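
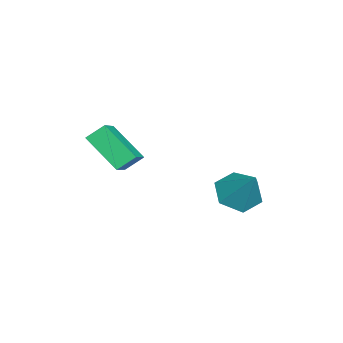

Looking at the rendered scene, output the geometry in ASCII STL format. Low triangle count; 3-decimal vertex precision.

solid 
facet normal -0.495 -0.398 -0.773
outer loop
vertex -3.287 1.385 -3.662
vertex -4.04 1.119 -3.043
vertex -4.055 2.021 -3.498
endloop
endfacet
facet normal 0.595 0.774 -0.217
outer loop
vertex -3.287 1.385 -3.662
vertex -4.055 2.021 -3.498
vertex -3.14 1.841 -1.637
endloop
endfacet
facet normal -0.495 -0.398 -0.773
outer loop
vertex -4.055 2.021 -3.498
vertex -4.04 1.119 -3.043
vertex -4.807 1.754 -2.879
endloop
endfacet
facet normal -0.189 0.964 0.186
outer loop
vertex -4.055 2.021 -3.498
vertex -4.807 1.754 -2.879
vertex -3.14 1.841 -1.637
endloop
endfacet
facet normal -0.494 -0.397 -0.774
outer loop
vertex -4.807 1.754 -2.879
vertex -4.04 1.119 -3.043
vertex -4.793 0.852 -2.425
endloop
endfacet
facet normal -0.569 0.363 0.738
outer loop
vertex -4.807 1.754 -2.879
vertex -4.793 0.852 -2.425
vertex -3.14 1.841 -1.637
endloop
endfacet
facet normal -0.494 -0.397 -0.774
outer loop
vertex -4.793 0.852 -2.425
vertex -4.04 1.119 -3.043
vertex -4.026 0.217 -2.589
endloop
endfacet
facet normal -0.166 -0.430 0.888
outer loop
vertex -4.793 0.852 -2.425
vertex -4.026 0.217 -2.589
vertex -3.14 1.841 -1.637
endloop
endfacet
facet normal -0.495 -0.397 -0.773
outer loop
vertex -4.026 0.217 -2.589
vertex -4.04 1.119 -3.043
vertex -3.273 0.483 -3.208
endloop
endfacet
facet normal 0.617 -0.620 0.484
outer loop
vertex -4.026 0.217 -2.589
vertex -3.273 0.483 -3.208
vertex -3.14 1.841 -1.637
endloop
endfacet
facet normal -0.495 -0.397 -0.773
outer loop
vertex -3.273 0.483 -3.208
vertex -4.04 1.119 -3.043
vertex -3.287 1.385 -3.662
endloop
endfacet
facet normal 0.997 -0.019 -0.068
outer loop
vertex -3.273 0.483 -3.208
vertex -3.287 1.385 -3.662
vertex -3.14 1.841 -1.637
endloop
endfacet
facet normal -0.863 0.046 -0.503
outer loop
vertex -2.834 -3.376 0.853
vertex -2.109 -2.134 -0.279
vertex -2.552 -4.036 0.309
endloop
endfacet
facet normal -0.396 -0.679 0.618
outer loop
vertex -1.231 -4.106 1.079
vertex -2.834 -3.376 0.853
vertex -2.552 -4.036 0.309
endloop
endfacet
facet normal -0.863 0.045 -0.503
outer loop
vertex -2.552 -4.036 0.309
vertex -2.109 -2.134 -0.279
vertex -1.827 -2.794 -0.822
endloop
endfacet
facet normal 0.313 -0.733 -0.604
outer loop
vertex -1.827 -2.794 -0.822
vertex -1.231 -4.106 1.079
vertex -2.552 -4.036 0.309
endloop
endfacet
facet normal -0.313 0.733 0.604
outer loop
vertex -2.834 -3.376 0.853
vertex -0.788 -2.204 0.491
vertex -2.109 -2.134 -0.279
endloop
endfacet
facet normal -0.396 -0.678 0.619
outer loop
vertex -1.513 -3.446 1.622
vertex -2.834 -3.376 0.853
vertex -1.231 -4.106 1.079
endloop
endfacet
facet normal -0.313 0.733 0.604
outer loop
vertex -1.513 -3.446 1.622
vertex -0.788 -2.204 0.491
vertex -2.834 -3.376 0.853
endloop
endfacet
facet normal 0.397 0.678 -0.619
outer loop
vertex -2.109 -2.134 -0.279
vertex -0.788 -2.204 0.491
vertex -1.827 -2.794 -0.822
endloop
endfacet
facet normal 0.313 -0.733 -0.604
outer loop
vertex -0.506 -2.864 -0.053
vertex -1.231 -4.106 1.079
vertex -1.827 -2.794 -0.822
endloop
endfacet
facet normal 0.396 0.679 -0.618
outer loop
vertex -1.827 -2.794 -0.822
vertex -0.788 -2.204 0.491
vertex -0.506 -2.864 -0.053
endloop
endfacet
facet normal 0.863 -0.045 0.503
outer loop
vertex -0.506 -2.864 -0.053
vertex -1.513 -3.446 1.622
vertex -1.231 -4.106 1.079
endloop
endfacet
facet normal 0.863 -0.046 0.503
outer loop
vertex -0.788 -2.204 0.491
vertex -1.513 -3.446 1.622
vertex -0.506 -2.864 -0.053
endloop
endfacet

endsolid


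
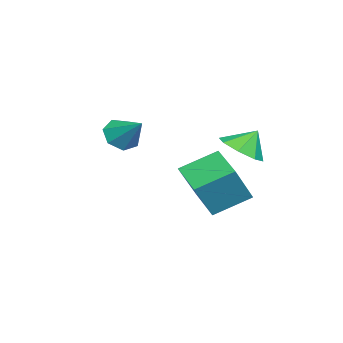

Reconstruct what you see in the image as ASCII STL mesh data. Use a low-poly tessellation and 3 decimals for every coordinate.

solid 
facet normal 0.261 -0.504 -0.823
outer loop
vertex -0.883 1.549 1.616
vertex -1.658 0.798 1.83
vertex -1.623 1.741 1.264
endloop
endfacet
facet normal 0.142 0.964 0.226
outer loop
vertex -0.883 1.549 1.616
vertex -1.623 1.741 1.264
vertex -1.982 1.422 2.85
endloop
endfacet
facet normal 0.262 -0.504 -0.823
outer loop
vertex -1.623 1.741 1.264
vertex -1.658 0.798 1.83
vertex -2.383 1.38 1.243
endloop
endfacet
facet normal -0.429 0.899 0.084
outer loop
vertex -1.623 1.741 1.264
vertex -2.383 1.38 1.243
vertex -1.982 1.422 2.85
endloop
endfacet
facet normal 0.263 -0.503 -0.823
outer loop
vertex -2.383 1.38 1.243
vertex -1.658 0.798 1.83
vertex -2.719 0.678 1.565
endloop
endfacet
facet normal -0.846 0.496 0.198
outer loop
vertex -2.383 1.38 1.243
vertex -2.719 0.678 1.565
vertex -1.982 1.422 2.85
endloop
endfacet
facet normal 0.263 -0.504 -0.823
outer loop
vertex -2.719 0.678 1.565
vertex -1.658 0.798 1.83
vertex -2.432 0.047 2.043
endloop
endfacet
facet normal -0.864 -0.012 0.503
outer loop
vertex -2.719 0.678 1.565
vertex -2.432 0.047 2.043
vertex -1.982 1.422 2.85
endloop
endfacet
facet normal 0.261 -0.503 -0.824
outer loop
vertex -2.432 0.047 2.043
vertex -1.658 0.798 1.83
vertex -1.692 -0.145 2.395
endloop
endfacet
facet normal -0.474 -0.325 0.818
outer loop
vertex -2.432 0.047 2.043
vertex -1.692 -0.145 2.395
vertex -1.982 1.422 2.85
endloop
endfacet
facet normal 0.262 -0.503 -0.824
outer loop
vertex -1.692 -0.145 2.395
vertex -1.658 0.798 1.83
vertex -0.932 0.216 2.416
endloop
endfacet
facet normal 0.097 -0.261 0.960
outer loop
vertex -1.692 -0.145 2.395
vertex -0.932 0.216 2.416
vertex -1.982 1.422 2.85
endloop
endfacet
facet normal 0.261 -0.503 -0.824
outer loop
vertex -0.932 0.216 2.416
vertex -1.658 0.798 1.83
vertex -0.597 0.917 2.094
endloop
endfacet
facet normal 0.514 0.143 0.846
outer loop
vertex -0.932 0.216 2.416
vertex -0.597 0.917 2.094
vertex -1.982 1.422 2.85
endloop
endfacet
facet normal 0.261 -0.504 -0.823
outer loop
vertex -0.597 0.917 2.094
vertex -1.658 0.798 1.83
vertex -0.883 1.549 1.616
endloop
endfacet
facet normal 0.533 0.651 0.541
outer loop
vertex -0.597 0.917 2.094
vertex -0.883 1.549 1.616
vertex -1.982 1.422 2.85
endloop
endfacet
facet normal -0.477 -0.658 -0.583
outer loop
vertex -1.625 -5.134 2.474
vertex -2.091 -4.446 2.079
vertex -1.284 -4.81 1.829
endloop
endfacet
facet normal 0.899 -0.286 0.331
outer loop
vertex -1.625 -5.134 2.474
vertex -1.284 -4.81 1.829
vertex -1.269 -3.314 3.081
endloop
endfacet
facet normal -0.477 -0.658 -0.583
outer loop
vertex -1.284 -4.81 1.829
vertex -2.091 -4.446 2.079
vertex -1.55 -4.212 1.372
endloop
endfacet
facet normal 0.940 0.214 -0.267
outer loop
vertex -1.284 -4.81 1.829
vertex -1.55 -4.212 1.372
vertex -1.269 -3.314 3.081
endloop
endfacet
facet normal -0.477 -0.657 -0.583
outer loop
vertex -1.55 -4.212 1.372
vertex -2.091 -4.446 2.079
vertex -2.224 -3.79 1.448
endloop
endfacet
facet normal 0.428 0.769 -0.475
outer loop
vertex -1.55 -4.212 1.372
vertex -2.224 -3.79 1.448
vertex -1.269 -3.314 3.081
endloop
endfacet
facet normal -0.479 -0.657 -0.582
outer loop
vertex -2.224 -3.79 1.448
vertex -2.091 -4.446 2.079
vertex -2.797 -3.861 1.999
endloop
endfacet
facet normal -0.248 0.959 -0.134
outer loop
vertex -2.224 -3.79 1.448
vertex -2.797 -3.861 1.999
vertex -1.269 -3.314 3.081
endloop
endfacet
facet normal -0.478 -0.657 -0.583
outer loop
vertex -2.797 -3.861 1.999
vertex -2.091 -4.446 2.079
vertex -2.839 -4.373 2.61
endloop
endfacet
facet normal -0.583 0.642 0.498
outer loop
vertex -2.797 -3.861 1.999
vertex -2.839 -4.373 2.61
vertex -1.269 -3.314 3.081
endloop
endfacet
facet normal -0.477 -0.658 -0.582
outer loop
vertex -2.839 -4.373 2.61
vertex -2.091 -4.446 2.079
vertex -2.317 -4.939 2.822
endloop
endfacet
facet normal -0.322 0.057 0.945
outer loop
vertex -2.839 -4.373 2.61
vertex -2.317 -4.939 2.822
vertex -1.269 -3.314 3.081
endloop
endfacet
facet normal -0.478 -0.658 -0.582
outer loop
vertex -2.317 -4.939 2.822
vertex -2.091 -4.446 2.079
vertex -1.625 -5.134 2.474
endloop
endfacet
facet normal 0.338 -0.357 0.871
outer loop
vertex -2.317 -4.939 2.822
vertex -1.625 -5.134 2.474
vertex -1.269 -3.314 3.081
endloop
endfacet
facet normal -0.774 -0.561 0.292
outer loop
vertex 0.056 -1.429 1.141
vertex -0.701 0.068 2.013
vertex -0.963 -0.929 -0.602
endloop
endfacet
facet normal 0.400 -0.792 -0.461
outer loop
vertex 0.501 0.132 -1.153
vertex 0.056 -1.429 1.141
vertex -0.963 -0.929 -0.602
endloop
endfacet
facet normal -0.774 -0.561 0.292
outer loop
vertex -0.963 -0.929 -0.602
vertex -0.701 0.068 2.013
vertex -1.72 0.568 0.27
endloop
endfacet
facet normal -0.490 0.241 -0.838
outer loop
vertex -1.72 0.568 0.27
vertex 0.501 0.132 -1.153
vertex -0.963 -0.929 -0.602
endloop
endfacet
facet normal 0.490 -0.241 0.838
outer loop
vertex 0.056 -1.429 1.141
vertex 0.763 1.129 1.462
vertex -0.701 0.068 2.013
endloop
endfacet
facet normal 0.400 -0.792 -0.461
outer loop
vertex 1.52 -0.368 0.59
vertex 0.056 -1.429 1.141
vertex 0.501 0.132 -1.153
endloop
endfacet
facet normal 0.490 -0.241 0.838
outer loop
vertex 1.52 -0.368 0.59
vertex 0.763 1.129 1.462
vertex 0.056 -1.429 1.141
endloop
endfacet
facet normal -0.400 0.792 0.461
outer loop
vertex -0.701 0.068 2.013
vertex 0.763 1.129 1.462
vertex -1.72 0.568 0.27
endloop
endfacet
facet normal -0.490 0.241 -0.838
outer loop
vertex -0.256 1.629 -0.281
vertex 0.501 0.132 -1.153
vertex -1.72 0.568 0.27
endloop
endfacet
facet normal -0.400 0.792 0.461
outer loop
vertex -1.72 0.568 0.27
vertex 0.763 1.129 1.462
vertex -0.256 1.629 -0.281
endloop
endfacet
facet normal 0.774 0.561 -0.292
outer loop
vertex -0.256 1.629 -0.281
vertex 1.52 -0.368 0.59
vertex 0.501 0.132 -1.153
endloop
endfacet
facet normal 0.774 0.561 -0.292
outer loop
vertex 0.763 1.129 1.462
vertex 1.52 -0.368 0.59
vertex -0.256 1.629 -0.281
endloop
endfacet

endsolid


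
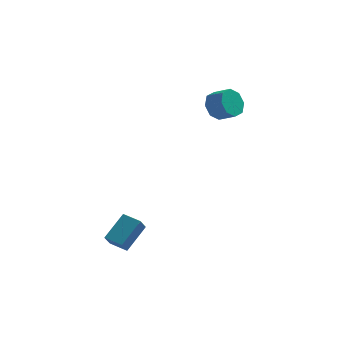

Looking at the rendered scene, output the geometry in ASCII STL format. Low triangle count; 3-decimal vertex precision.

solid 
facet normal -0.473 -0.648 -0.597
outer loop
vertex -3.584 -4.227 -2.368
vertex -4.407 -3.75 -2.233
vertex -3.402 -3.712 -3.071
endloop
endfacet
facet normal 0.856 -0.496 -0.142
outer loop
vertex -2.653 -2.69 -2.127
vertex -3.584 -4.227 -2.368
vertex -3.402 -3.712 -3.071
endloop
endfacet
facet normal -0.474 -0.647 -0.597
outer loop
vertex -3.402 -3.712 -3.071
vertex -4.407 -3.75 -2.233
vertex -4.224 -3.236 -2.935
endloop
endfacet
facet normal 0.205 0.579 -0.789
outer loop
vertex -4.224 -3.236 -2.935
vertex -2.653 -2.69 -2.127
vertex -3.402 -3.712 -3.071
endloop
endfacet
facet normal -0.206 -0.578 0.789
outer loop
vertex -3.584 -4.227 -2.368
vertex -3.658 -2.728 -1.289
vertex -4.407 -3.75 -2.233
endloop
endfacet
facet normal 0.856 -0.497 -0.140
outer loop
vertex -2.836 -3.204 -1.425
vertex -3.584 -4.227 -2.368
vertex -2.653 -2.69 -2.127
endloop
endfacet
facet normal -0.204 -0.579 0.790
outer loop
vertex -2.836 -3.204 -1.425
vertex -3.658 -2.728 -1.289
vertex -3.584 -4.227 -2.368
endloop
endfacet
facet normal -0.856 0.497 0.141
outer loop
vertex -4.407 -3.75 -2.233
vertex -3.658 -2.728 -1.289
vertex -4.224 -3.236 -2.935
endloop
endfacet
facet normal 0.205 0.578 -0.790
outer loop
vertex -3.476 -2.213 -1.992
vertex -2.653 -2.69 -2.127
vertex -4.224 -3.236 -2.935
endloop
endfacet
facet normal -0.857 0.496 0.142
outer loop
vertex -4.224 -3.236 -2.935
vertex -3.658 -2.728 -1.289
vertex -3.476 -2.213 -1.992
endloop
endfacet
facet normal 0.473 0.647 0.597
outer loop
vertex -3.476 -2.213 -1.992
vertex -2.836 -3.204 -1.425
vertex -2.653 -2.69 -2.127
endloop
endfacet
facet normal 0.474 0.647 0.597
outer loop
vertex -3.658 -2.728 -1.289
vertex -2.836 -3.204 -1.425
vertex -3.476 -2.213 -1.992
endloop
endfacet
facet normal -0.771 0.425 -0.475
outer loop
vertex 0.705 2.768 2.235
vertex 0.245 2.703 2.923
vertex 0.755 3.278 2.61
endloop
endfacet
facet normal 0.632 0.418 -0.652
outer loop
vertex 0.705 2.768 2.235
vertex 0.755 3.278 2.61
vertex 1.475 2.343 2.709
endloop
endfacet
facet normal 0.633 0.418 -0.652
outer loop
vertex 1.475 2.343 2.709
vertex 0.755 3.278 2.61
vertex 1.525 2.853 3.085
endloop
endfacet
facet normal 0.771 -0.425 0.474
outer loop
vertex 1.475 2.343 2.709
vertex 1.525 2.853 3.085
vertex 1.015 2.277 3.397
endloop
endfacet
facet normal -0.771 0.425 -0.475
outer loop
vertex 0.755 3.278 2.61
vertex 0.245 2.703 2.923
vertex 0.506 3.451 3.169
endloop
endfacet
facet normal 0.503 0.863 -0.043
outer loop
vertex 0.755 3.278 2.61
vertex 0.506 3.451 3.169
vertex 1.525 2.853 3.085
endloop
endfacet
facet normal 0.503 0.863 -0.044
outer loop
vertex 1.525 2.853 3.085
vertex 0.506 3.451 3.169
vertex 1.277 3.026 3.643
endloop
endfacet
facet normal 0.771 -0.425 0.474
outer loop
vertex 1.525 2.853 3.085
vertex 1.277 3.026 3.643
vertex 1.015 2.277 3.397
endloop
endfacet
facet normal -0.771 0.425 -0.475
outer loop
vertex 0.506 3.451 3.169
vertex 0.245 2.703 2.923
vertex 0.105 3.186 3.583
endloop
endfacet
facet normal 0.079 0.803 0.591
outer loop
vertex 0.506 3.451 3.169
vertex 0.105 3.186 3.583
vertex 1.277 3.026 3.643
endloop
endfacet
facet normal 0.079 0.803 0.591
outer loop
vertex 1.277 3.026 3.643
vertex 0.105 3.186 3.583
vertex 0.875 2.76 4.058
endloop
endfacet
facet normal 0.771 -0.425 0.474
outer loop
vertex 1.277 3.026 3.643
vertex 0.875 2.76 4.058
vertex 1.015 2.277 3.397
endloop
endfacet
facet normal -0.771 0.425 -0.475
outer loop
vertex 0.105 3.186 3.583
vertex 0.245 2.703 2.923
vertex -0.215 2.637 3.611
endloop
endfacet
facet normal -0.391 0.273 0.879
outer loop
vertex 0.105 3.186 3.583
vertex -0.215 2.637 3.611
vertex 0.875 2.76 4.058
endloop
endfacet
facet normal -0.391 0.272 0.879
outer loop
vertex 0.875 2.76 4.058
vertex -0.215 2.637 3.611
vertex 0.555 2.212 4.085
endloop
endfacet
facet normal 0.770 -0.426 0.475
outer loop
vertex 0.875 2.76 4.058
vertex 0.555 2.212 4.085
vertex 1.015 2.277 3.397
endloop
endfacet
facet normal -0.771 0.425 -0.474
outer loop
vertex -0.215 2.637 3.611
vertex 0.245 2.703 2.923
vertex -0.265 2.127 3.235
endloop
endfacet
facet normal -0.632 -0.419 0.652
outer loop
vertex -0.215 2.637 3.611
vertex -0.265 2.127 3.235
vertex 0.555 2.212 4.085
endloop
endfacet
facet normal -0.633 -0.418 0.652
outer loop
vertex 0.555 2.212 4.085
vertex -0.265 2.127 3.235
vertex 0.505 1.702 3.71
endloop
endfacet
facet normal 0.771 -0.425 0.475
outer loop
vertex 0.555 2.212 4.085
vertex 0.505 1.702 3.71
vertex 1.015 2.277 3.397
endloop
endfacet
facet normal -0.771 0.425 -0.474
outer loop
vertex -0.265 2.127 3.235
vertex 0.245 2.703 2.923
vertex -0.017 1.954 2.677
endloop
endfacet
facet normal -0.503 -0.863 0.044
outer loop
vertex -0.265 2.127 3.235
vertex -0.017 1.954 2.677
vertex 0.505 1.702 3.71
endloop
endfacet
facet normal -0.503 -0.863 0.043
outer loop
vertex 0.505 1.702 3.71
vertex -0.017 1.954 2.677
vertex 0.754 1.529 3.151
endloop
endfacet
facet normal 0.771 -0.425 0.475
outer loop
vertex 0.505 1.702 3.71
vertex 0.754 1.529 3.151
vertex 1.015 2.277 3.397
endloop
endfacet
facet normal -0.771 0.425 -0.474
outer loop
vertex -0.017 1.954 2.677
vertex 0.245 2.703 2.923
vertex 0.385 2.22 2.262
endloop
endfacet
facet normal -0.079 -0.803 -0.591
outer loop
vertex -0.017 1.954 2.677
vertex 0.385 2.22 2.262
vertex 0.754 1.529 3.151
endloop
endfacet
facet normal -0.080 -0.803 -0.591
outer loop
vertex 0.754 1.529 3.151
vertex 0.385 2.22 2.262
vertex 1.155 1.794 2.737
endloop
endfacet
facet normal 0.771 -0.425 0.475
outer loop
vertex 0.754 1.529 3.151
vertex 1.155 1.794 2.737
vertex 1.015 2.277 3.397
endloop
endfacet
facet normal -0.770 0.426 -0.475
outer loop
vertex 0.385 2.22 2.262
vertex 0.245 2.703 2.923
vertex 0.705 2.768 2.235
endloop
endfacet
facet normal 0.392 -0.272 -0.879
outer loop
vertex 0.385 2.22 2.262
vertex 0.705 2.768 2.235
vertex 1.155 1.794 2.737
endloop
endfacet
facet normal 0.391 -0.273 -0.879
outer loop
vertex 1.155 1.794 2.737
vertex 0.705 2.768 2.235
vertex 1.475 2.343 2.709
endloop
endfacet
facet normal 0.771 -0.425 0.475
outer loop
vertex 1.155 1.794 2.737
vertex 1.475 2.343 2.709
vertex 1.015 2.277 3.397
endloop
endfacet

endsolid


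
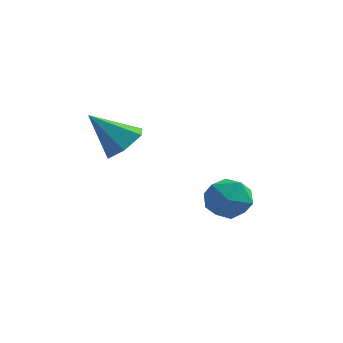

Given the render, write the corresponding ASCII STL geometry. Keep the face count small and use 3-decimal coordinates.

solid 
facet normal 0.643 0.246 -0.725
outer loop
vertex 1.092 -1.97 2.597
vertex 0.258 -1.773 1.924
vertex 0.655 -0.973 2.548
endloop
endfacet
facet normal 0.341 0.195 0.920
outer loop
vertex 1.092 -1.97 2.597
vertex 0.655 -0.973 2.548
vertex -1.138 -2.307 3.496
endloop
endfacet
facet normal 0.644 0.246 -0.725
outer loop
vertex 0.655 -0.973 2.548
vertex 0.258 -1.773 1.924
vertex -0.179 -0.775 1.874
endloop
endfacet
facet normal -0.276 0.775 0.569
outer loop
vertex 0.655 -0.973 2.548
vertex -0.179 -0.775 1.874
vertex -1.138 -2.307 3.496
endloop
endfacet
facet normal 0.644 0.246 -0.725
outer loop
vertex -0.179 -0.775 1.874
vertex 0.258 -1.773 1.924
vertex -0.576 -1.576 1.25
endloop
endfacet
facet normal -0.874 0.482 -0.062
outer loop
vertex -0.179 -0.775 1.874
vertex -0.576 -1.576 1.25
vertex -1.138 -2.307 3.496
endloop
endfacet
facet normal 0.644 0.247 -0.724
outer loop
vertex -0.576 -1.576 1.25
vertex 0.258 -1.773 1.924
vertex -0.139 -2.573 1.299
endloop
endfacet
facet normal -0.855 -0.391 -0.341
outer loop
vertex -0.576 -1.576 1.25
vertex -0.139 -2.573 1.299
vertex -1.138 -2.307 3.496
endloop
endfacet
facet normal 0.644 0.247 -0.724
outer loop
vertex -0.139 -2.573 1.299
vertex 0.258 -1.773 1.924
vertex 0.695 -2.77 1.973
endloop
endfacet
facet normal -0.237 -0.971 0.010
outer loop
vertex -0.139 -2.573 1.299
vertex 0.695 -2.77 1.973
vertex -1.138 -2.307 3.496
endloop
endfacet
facet normal 0.643 0.246 -0.725
outer loop
vertex 0.695 -2.77 1.973
vertex 0.258 -1.773 1.924
vertex 1.092 -1.97 2.597
endloop
endfacet
facet normal 0.361 -0.678 0.640
outer loop
vertex 0.695 -2.77 1.973
vertex 1.092 -1.97 2.597
vertex -1.138 -2.307 3.496
endloop
endfacet
facet normal 0.271 0.885 -0.379
outer loop
vertex 3.595 3.116 -3.4
vertex 2.59 3.655 -2.862
vertex 3.682 3.589 -2.234
endloop
endfacet
facet normal 0.842 0.475 -0.255
outer loop
vertex 3.595 3.116 -3.4
vertex 3.682 3.589 -2.234
vertex 4.223 2.482 -2.507
endloop
endfacet
facet normal 0.766 -0.128 -0.630
outer loop
vertex 3.595 3.116 -3.4
vertex 4.223 2.482 -2.507
vertex 3.464 1.864 -3.304
endloop
endfacet
facet normal 0.148 -0.091 -0.985
outer loop
vertex 3.595 3.116 -3.4
vertex 3.464 1.864 -3.304
vertex 2.455 2.589 -3.523
endloop
endfacet
facet normal -0.158 0.535 -0.830
outer loop
vertex 3.595 3.116 -3.4
vertex 2.455 2.589 -3.523
vertex 2.59 3.655 -2.862
endloop
endfacet
facet normal 0.846 0.305 0.438
outer loop
vertex 4.223 2.482 -2.507
vertex 3.682 3.589 -2.234
vertex 3.605 2.631 -1.417
endloop
endfacet
facet normal -0.078 0.969 0.237
outer loop
vertex 3.682 3.589 -2.234
vertex 2.59 3.655 -2.862
vertex 2.596 3.356 -1.636
endloop
endfacet
facet normal -0.771 0.403 -0.492
outer loop
vertex 2.59 3.655 -2.862
vertex 2.455 2.589 -3.523
vertex 1.837 2.738 -2.433
endloop
endfacet
facet normal -0.278 -0.610 -0.742
outer loop
vertex 2.455 2.589 -3.523
vertex 3.464 1.864 -3.304
vertex 2.378 1.631 -2.706
endloop
endfacet
facet normal 0.722 -0.671 -0.167
outer loop
vertex 3.464 1.864 -3.304
vertex 4.223 2.482 -2.507
vertex 3.47 1.565 -2.078
endloop
endfacet
facet normal -0.148 0.091 0.985
outer loop
vertex 2.465 2.104 -1.54
vertex 3.605 2.631 -1.417
vertex 2.596 3.356 -1.636
endloop
endfacet
facet normal -0.766 0.128 0.630
outer loop
vertex 2.465 2.104 -1.54
vertex 2.596 3.356 -1.636
vertex 1.837 2.738 -2.433
endloop
endfacet
facet normal -0.842 -0.475 0.255
outer loop
vertex 2.465 2.104 -1.54
vertex 1.837 2.738 -2.433
vertex 2.378 1.631 -2.706
endloop
endfacet
facet normal -0.271 -0.885 0.379
outer loop
vertex 2.465 2.104 -1.54
vertex 2.378 1.631 -2.706
vertex 3.47 1.565 -2.078
endloop
endfacet
facet normal 0.158 -0.535 0.830
outer loop
vertex 2.465 2.104 -1.54
vertex 3.47 1.565 -2.078
vertex 3.605 2.631 -1.417
endloop
endfacet
facet normal 0.278 0.610 0.742
outer loop
vertex 2.596 3.356 -1.636
vertex 3.605 2.631 -1.417
vertex 3.682 3.589 -2.234
endloop
endfacet
facet normal -0.722 0.671 0.167
outer loop
vertex 1.837 2.738 -2.433
vertex 2.596 3.356 -1.636
vertex 2.59 3.655 -2.862
endloop
endfacet
facet normal -0.846 -0.305 -0.438
outer loop
vertex 2.378 1.631 -2.706
vertex 1.837 2.738 -2.433
vertex 2.455 2.589 -3.523
endloop
endfacet
facet normal 0.078 -0.969 -0.237
outer loop
vertex 3.47 1.565 -2.078
vertex 2.378 1.631 -2.706
vertex 3.464 1.864 -3.304
endloop
endfacet
facet normal 0.771 -0.403 0.492
outer loop
vertex 3.605 2.631 -1.417
vertex 3.47 1.565 -2.078
vertex 4.223 2.482 -2.507
endloop
endfacet

endsolid


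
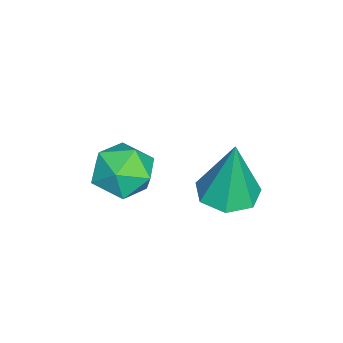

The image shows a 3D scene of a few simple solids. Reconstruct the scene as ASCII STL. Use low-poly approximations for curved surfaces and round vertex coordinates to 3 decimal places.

solid 
facet normal -0.107 0.980 -0.170
outer loop
vertex 2.228 0.9 -1.22
vertex 1.646 0.981 -0.387
vertex 2.656 1.104 -0.317
endloop
endfacet
facet normal 0.520 0.746 -0.415
outer loop
vertex 2.228 0.9 -1.22
vertex 2.656 1.104 -0.317
vertex 3.099 0.441 -0.953
endloop
endfacet
facet normal 0.394 0.229 -0.890
outer loop
vertex 2.228 0.9 -1.22
vertex 3.099 0.441 -0.953
vertex 2.363 -0.092 -1.416
endloop
endfacet
facet normal -0.314 0.143 -0.939
outer loop
vertex 2.228 0.9 -1.22
vertex 2.363 -0.092 -1.416
vertex 1.465 0.242 -1.065
endloop
endfacet
facet normal -0.623 0.606 -0.494
outer loop
vertex 2.228 0.9 -1.22
vertex 1.465 0.242 -1.065
vertex 1.646 0.981 -0.387
endloop
endfacet
facet normal 0.878 0.460 0.132
outer loop
vertex 3.099 0.441 -0.953
vertex 2.656 1.104 -0.317
vertex 3.055 0.238 0.045
endloop
endfacet
facet normal -0.139 0.838 0.528
outer loop
vertex 2.656 1.104 -0.317
vertex 1.646 0.981 -0.387
vertex 2.157 0.572 0.396
endloop
endfacet
facet normal -0.972 0.234 0.005
outer loop
vertex 1.646 0.981 -0.387
vertex 1.465 0.242 -1.065
vertex 1.421 0.039 -0.067
endloop
endfacet
facet normal -0.471 -0.516 -0.715
outer loop
vertex 1.465 0.242 -1.065
vertex 2.363 -0.092 -1.416
vertex 1.864 -0.624 -0.703
endloop
endfacet
facet normal 0.673 -0.377 -0.636
outer loop
vertex 2.363 -0.092 -1.416
vertex 3.099 0.441 -0.953
vertex 2.874 -0.501 -0.633
endloop
endfacet
facet normal 0.314 -0.143 0.939
outer loop
vertex 2.292 -0.42 0.2
vertex 3.055 0.238 0.045
vertex 2.157 0.572 0.396
endloop
endfacet
facet normal -0.394 -0.229 0.890
outer loop
vertex 2.292 -0.42 0.2
vertex 2.157 0.572 0.396
vertex 1.421 0.039 -0.067
endloop
endfacet
facet normal -0.520 -0.746 0.415
outer loop
vertex 2.292 -0.42 0.2
vertex 1.421 0.039 -0.067
vertex 1.864 -0.624 -0.703
endloop
endfacet
facet normal 0.107 -0.980 0.170
outer loop
vertex 2.292 -0.42 0.2
vertex 1.864 -0.624 -0.703
vertex 2.874 -0.501 -0.633
endloop
endfacet
facet normal 0.623 -0.606 0.494
outer loop
vertex 2.292 -0.42 0.2
vertex 2.874 -0.501 -0.633
vertex 3.055 0.238 0.045
endloop
endfacet
facet normal 0.471 0.516 0.715
outer loop
vertex 2.157 0.572 0.396
vertex 3.055 0.238 0.045
vertex 2.656 1.104 -0.317
endloop
endfacet
facet normal -0.673 0.377 0.636
outer loop
vertex 1.421 0.039 -0.067
vertex 2.157 0.572 0.396
vertex 1.646 0.981 -0.387
endloop
endfacet
facet normal -0.878 -0.460 -0.132
outer loop
vertex 1.864 -0.624 -0.703
vertex 1.421 0.039 -0.067
vertex 1.465 0.242 -1.065
endloop
endfacet
facet normal 0.139 -0.838 -0.528
outer loop
vertex 2.874 -0.501 -0.633
vertex 1.864 -0.624 -0.703
vertex 2.363 -0.092 -1.416
endloop
endfacet
facet normal 0.972 -0.234 -0.005
outer loop
vertex 3.055 0.238 0.045
vertex 2.874 -0.501 -0.633
vertex 3.099 0.441 -0.953
endloop
endfacet
facet normal -0.053 -0.092 -0.994
outer loop
vertex 2.243 3.885 -1.449
vertex 1.752 3.09 -1.349
vertex 1.433 3.972 -1.414
endloop
endfacet
facet normal 0.114 0.956 0.271
outer loop
vertex 2.243 3.885 -1.449
vertex 1.433 3.972 -1.414
vertex 1.868 3.29 0.809
endloop
endfacet
facet normal -0.054 -0.093 -0.994
outer loop
vertex 1.433 3.972 -1.414
vertex 1.752 3.09 -1.349
vertex 0.863 3.395 -1.329
endloop
endfacet
facet normal -0.645 0.686 0.337
outer loop
vertex 1.433 3.972 -1.414
vertex 0.863 3.395 -1.329
vertex 1.868 3.29 0.809
endloop
endfacet
facet normal -0.054 -0.092 -0.994
outer loop
vertex 0.863 3.395 -1.329
vertex 1.752 3.09 -1.349
vertex 0.962 2.588 -1.26
endloop
endfacet
facet normal -0.904 -0.075 0.421
outer loop
vertex 0.863 3.395 -1.329
vertex 0.962 2.588 -1.26
vertex 1.868 3.29 0.809
endloop
endfacet
facet normal -0.053 -0.093 -0.994
outer loop
vertex 0.962 2.588 -1.26
vertex 1.752 3.09 -1.349
vertex 1.656 2.159 -1.257
endloop
endfacet
facet normal -0.468 -0.754 0.461
outer loop
vertex 0.962 2.588 -1.26
vertex 1.656 2.159 -1.257
vertex 1.868 3.29 0.809
endloop
endfacet
facet normal -0.054 -0.093 -0.994
outer loop
vertex 1.656 2.159 -1.257
vertex 1.752 3.09 -1.349
vertex 2.422 2.431 -1.324
endloop
endfacet
facet normal 0.336 -0.840 0.426
outer loop
vertex 1.656 2.159 -1.257
vertex 2.422 2.431 -1.324
vertex 1.868 3.29 0.809
endloop
endfacet
facet normal -0.053 -0.092 -0.994
outer loop
vertex 2.422 2.431 -1.324
vertex 1.752 3.09 -1.349
vertex 2.683 3.199 -1.409
endloop
endfacet
facet normal 0.901 -0.268 0.342
outer loop
vertex 2.422 2.431 -1.324
vertex 2.683 3.199 -1.409
vertex 1.868 3.29 0.809
endloop
endfacet
facet normal -0.053 -0.092 -0.994
outer loop
vertex 2.683 3.199 -1.409
vertex 1.752 3.09 -1.349
vertex 2.243 3.885 -1.449
endloop
endfacet
facet normal 0.802 0.531 0.273
outer loop
vertex 2.683 3.199 -1.409
vertex 2.243 3.885 -1.449
vertex 1.868 3.29 0.809
endloop
endfacet

endsolid


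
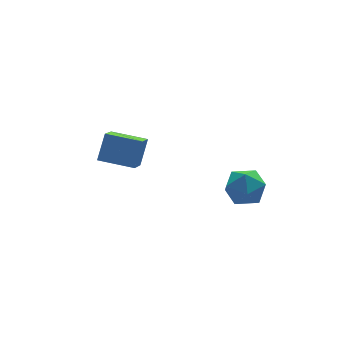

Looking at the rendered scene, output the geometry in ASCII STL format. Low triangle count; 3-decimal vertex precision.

solid 
facet normal -0.559 -0.425 0.712
outer loop
vertex -1.281 -3.932 3.138
vertex -0.748 -4.725 3.083
vertex -0.505 -4.027 3.691
endloop
endfacet
facet normal -0.534 0.282 0.797
outer loop
vertex -1.281 -3.932 3.138
vertex -0.505 -4.027 3.691
vertex -0.692 -3.189 3.269
endloop
endfacet
facet normal -0.784 0.586 0.202
outer loop
vertex -1.281 -3.932 3.138
vertex -0.692 -3.189 3.269
vertex -1.05 -3.368 2.4
endloop
endfacet
facet normal -0.965 0.065 -0.252
outer loop
vertex -1.281 -3.932 3.138
vertex -1.05 -3.368 2.4
vertex -1.084 -4.318 2.285
endloop
endfacet
facet normal -0.826 -0.560 0.062
outer loop
vertex -1.281 -3.932 3.138
vertex -1.084 -4.318 2.285
vertex -0.748 -4.725 3.083
endloop
endfacet
facet normal 0.150 0.471 0.869
outer loop
vertex -0.692 -3.189 3.269
vertex -0.505 -4.027 3.691
vertex 0.204 -3.522 3.295
endloop
endfacet
facet normal 0.109 -0.674 0.731
outer loop
vertex -0.505 -4.027 3.691
vertex -0.748 -4.725 3.083
vertex 0.17 -4.472 3.18
endloop
endfacet
facet normal -0.322 -0.891 -0.319
outer loop
vertex -0.748 -4.725 3.083
vertex -1.084 -4.318 2.285
vertex -0.188 -4.651 2.311
endloop
endfacet
facet normal -0.548 0.120 -0.828
outer loop
vertex -1.084 -4.318 2.285
vertex -1.05 -3.368 2.4
vertex -0.375 -3.813 1.889
endloop
endfacet
facet normal -0.255 0.962 -0.093
outer loop
vertex -1.05 -3.368 2.4
vertex -0.692 -3.189 3.269
vertex -0.132 -3.115 2.497
endloop
endfacet
facet normal 0.965 -0.065 0.252
outer loop
vertex 0.401 -3.908 2.442
vertex 0.204 -3.522 3.295
vertex 0.17 -4.472 3.18
endloop
endfacet
facet normal 0.784 -0.586 -0.202
outer loop
vertex 0.401 -3.908 2.442
vertex 0.17 -4.472 3.18
vertex -0.188 -4.651 2.311
endloop
endfacet
facet normal 0.534 -0.282 -0.797
outer loop
vertex 0.401 -3.908 2.442
vertex -0.188 -4.651 2.311
vertex -0.375 -3.813 1.889
endloop
endfacet
facet normal 0.559 0.425 -0.712
outer loop
vertex 0.401 -3.908 2.442
vertex -0.375 -3.813 1.889
vertex -0.132 -3.115 2.497
endloop
endfacet
facet normal 0.826 0.560 -0.062
outer loop
vertex 0.401 -3.908 2.442
vertex -0.132 -3.115 2.497
vertex 0.204 -3.522 3.295
endloop
endfacet
facet normal 0.548 -0.120 0.828
outer loop
vertex 0.17 -4.472 3.18
vertex 0.204 -3.522 3.295
vertex -0.505 -4.027 3.691
endloop
endfacet
facet normal 0.255 -0.962 0.093
outer loop
vertex -0.188 -4.651 2.311
vertex 0.17 -4.472 3.18
vertex -0.748 -4.725 3.083
endloop
endfacet
facet normal -0.150 -0.471 -0.869
outer loop
vertex -0.375 -3.813 1.889
vertex -0.188 -4.651 2.311
vertex -1.084 -4.318 2.285
endloop
endfacet
facet normal -0.109 0.674 -0.731
outer loop
vertex -0.132 -3.115 2.497
vertex -0.375 -3.813 1.889
vertex -1.05 -3.368 2.4
endloop
endfacet
facet normal 0.322 0.891 0.319
outer loop
vertex 0.204 -3.522 3.295
vertex -0.132 -3.115 2.497
vertex -0.692 -3.189 3.269
endloop
endfacet
facet normal -0.451 -0.695 0.559
outer loop
vertex -3.153 -0.027 3.591
vertex -4.385 0.927 3.783
vertex -3.717 -0.537 2.501
endloop
endfacet
facet normal 0.785 -0.608 -0.122
outer loop
vertex -3.035 0.513 1.657
vertex -3.153 -0.027 3.591
vertex -3.717 -0.537 2.501
endloop
endfacet
facet normal -0.452 -0.695 0.559
outer loop
vertex -3.717 -0.537 2.501
vertex -4.385 0.927 3.783
vertex -4.949 0.417 2.692
endloop
endfacet
facet normal -0.424 -0.384 -0.820
outer loop
vertex -4.949 0.417 2.692
vertex -3.035 0.513 1.657
vertex -3.717 -0.537 2.501
endloop
endfacet
facet normal 0.425 0.383 0.820
outer loop
vertex -3.153 -0.027 3.591
vertex -3.703 1.977 2.939
vertex -4.385 0.927 3.783
endloop
endfacet
facet normal 0.785 -0.608 -0.122
outer loop
vertex -2.471 1.023 2.748
vertex -3.153 -0.027 3.591
vertex -3.035 0.513 1.657
endloop
endfacet
facet normal 0.424 0.383 0.821
outer loop
vertex -2.471 1.023 2.748
vertex -3.703 1.977 2.939
vertex -3.153 -0.027 3.591
endloop
endfacet
facet normal -0.785 0.608 0.122
outer loop
vertex -4.385 0.927 3.783
vertex -3.703 1.977 2.939
vertex -4.949 0.417 2.692
endloop
endfacet
facet normal -0.424 -0.383 -0.820
outer loop
vertex -4.267 1.467 1.849
vertex -3.035 0.513 1.657
vertex -4.949 0.417 2.692
endloop
endfacet
facet normal -0.785 0.608 0.122
outer loop
vertex -4.949 0.417 2.692
vertex -3.703 1.977 2.939
vertex -4.267 1.467 1.849
endloop
endfacet
facet normal 0.452 0.696 -0.559
outer loop
vertex -4.267 1.467 1.849
vertex -2.471 1.023 2.748
vertex -3.035 0.513 1.657
endloop
endfacet
facet normal 0.452 0.695 -0.559
outer loop
vertex -3.703 1.977 2.939
vertex -2.471 1.023 2.748
vertex -4.267 1.467 1.849
endloop
endfacet

endsolid


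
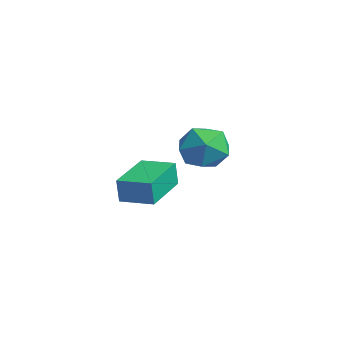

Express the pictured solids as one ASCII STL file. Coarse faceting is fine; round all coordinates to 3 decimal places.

solid 
facet normal -0.219 0.831 0.512
outer loop
vertex 0.271 1.859 -3.301
vertex -0.358 1.282 -2.634
vertex 0.692 1.418 -2.406
endloop
endfacet
facet normal 0.435 0.872 0.225
outer loop
vertex 0.271 1.859 -3.301
vertex 0.692 1.418 -2.406
vertex 1.243 1.384 -3.338
endloop
endfacet
facet normal 0.370 0.795 -0.480
outer loop
vertex 0.271 1.859 -3.301
vertex 1.243 1.384 -3.338
vertex 0.534 1.229 -4.141
endloop
endfacet
facet normal -0.322 0.706 -0.631
outer loop
vertex 0.271 1.859 -3.301
vertex 0.534 1.229 -4.141
vertex -0.456 1.166 -3.706
endloop
endfacet
facet normal -0.685 0.728 -0.016
outer loop
vertex 0.271 1.859 -3.301
vertex -0.456 1.166 -3.706
vertex -0.358 1.282 -2.634
endloop
endfacet
facet normal 0.819 0.324 0.473
outer loop
vertex 1.243 1.384 -3.338
vertex 0.692 1.418 -2.406
vertex 1.216 0.514 -2.694
endloop
endfacet
facet normal -0.237 0.257 0.937
outer loop
vertex 0.692 1.418 -2.406
vertex -0.358 1.282 -2.634
vertex 0.226 0.451 -2.259
endloop
endfacet
facet normal -0.993 0.091 0.081
outer loop
vertex -0.358 1.282 -2.634
vertex -0.456 1.166 -3.706
vertex -0.483 0.296 -3.062
endloop
endfacet
facet normal -0.405 0.056 -0.913
outer loop
vertex -0.456 1.166 -3.706
vertex 0.534 1.229 -4.141
vertex 0.068 0.262 -3.994
endloop
endfacet
facet normal 0.715 0.200 -0.670
outer loop
vertex 0.534 1.229 -4.141
vertex 1.243 1.384 -3.338
vertex 1.118 0.398 -3.766
endloop
endfacet
facet normal 0.322 -0.706 0.631
outer loop
vertex 0.489 -0.179 -3.099
vertex 1.216 0.514 -2.694
vertex 0.226 0.451 -2.259
endloop
endfacet
facet normal -0.370 -0.795 0.480
outer loop
vertex 0.489 -0.179 -3.099
vertex 0.226 0.451 -2.259
vertex -0.483 0.296 -3.062
endloop
endfacet
facet normal -0.435 -0.872 -0.225
outer loop
vertex 0.489 -0.179 -3.099
vertex -0.483 0.296 -3.062
vertex 0.068 0.262 -3.994
endloop
endfacet
facet normal 0.219 -0.831 -0.512
outer loop
vertex 0.489 -0.179 -3.099
vertex 0.068 0.262 -3.994
vertex 1.118 0.398 -3.766
endloop
endfacet
facet normal 0.685 -0.728 0.016
outer loop
vertex 0.489 -0.179 -3.099
vertex 1.118 0.398 -3.766
vertex 1.216 0.514 -2.694
endloop
endfacet
facet normal 0.405 -0.056 0.913
outer loop
vertex 0.226 0.451 -2.259
vertex 1.216 0.514 -2.694
vertex 0.692 1.418 -2.406
endloop
endfacet
facet normal -0.715 -0.200 0.670
outer loop
vertex -0.483 0.296 -3.062
vertex 0.226 0.451 -2.259
vertex -0.358 1.282 -2.634
endloop
endfacet
facet normal -0.819 -0.324 -0.473
outer loop
vertex 0.068 0.262 -3.994
vertex -0.483 0.296 -3.062
vertex -0.456 1.166 -3.706
endloop
endfacet
facet normal 0.237 -0.257 -0.937
outer loop
vertex 1.118 0.398 -3.766
vertex 0.068 0.262 -3.994
vertex 0.534 1.229 -4.141
endloop
endfacet
facet normal 0.993 -0.091 -0.081
outer loop
vertex 1.216 0.514 -2.694
vertex 1.118 0.398 -3.766
vertex 1.243 1.384 -3.338
endloop
endfacet
facet normal -0.668 0.742 0.066
outer loop
vertex 2.14 -2.34 -2.58
vertex 3.064 -1.516 -2.493
vertex 2.148 -2.248 -3.535
endloop
endfacet
facet normal -0.745 -0.664 -0.070
outer loop
vertex 3.476 -3.724 -3.667
vertex 2.14 -2.34 -2.58
vertex 2.148 -2.248 -3.535
endloop
endfacet
facet normal -0.668 0.741 0.066
outer loop
vertex 2.148 -2.248 -3.535
vertex 3.064 -1.516 -2.493
vertex 3.071 -1.424 -3.449
endloop
endfacet
facet normal 0.007 0.096 -0.995
outer loop
vertex 3.071 -1.424 -3.449
vertex 3.476 -3.724 -3.667
vertex 2.148 -2.248 -3.535
endloop
endfacet
facet normal -0.008 -0.096 0.995
outer loop
vertex 2.14 -2.34 -2.58
vertex 4.392 -2.992 -2.625
vertex 3.064 -1.516 -2.493
endloop
endfacet
facet normal -0.744 -0.664 -0.069
outer loop
vertex 3.469 -3.816 -2.711
vertex 2.14 -2.34 -2.58
vertex 3.476 -3.724 -3.667
endloop
endfacet
facet normal -0.008 -0.095 0.995
outer loop
vertex 3.469 -3.816 -2.711
vertex 4.392 -2.992 -2.625
vertex 2.14 -2.34 -2.58
endloop
endfacet
facet normal 0.745 0.664 0.069
outer loop
vertex 3.064 -1.516 -2.493
vertex 4.392 -2.992 -2.625
vertex 3.071 -1.424 -3.449
endloop
endfacet
facet normal 0.008 0.096 -0.995
outer loop
vertex 4.4 -2.9 -3.58
vertex 3.476 -3.724 -3.667
vertex 3.071 -1.424 -3.449
endloop
endfacet
facet normal 0.744 0.664 0.070
outer loop
vertex 3.071 -1.424 -3.449
vertex 4.392 -2.992 -2.625
vertex 4.4 -2.9 -3.58
endloop
endfacet
facet normal 0.668 -0.742 -0.066
outer loop
vertex 4.4 -2.9 -3.58
vertex 3.469 -3.816 -2.711
vertex 3.476 -3.724 -3.667
endloop
endfacet
facet normal 0.668 -0.741 -0.066
outer loop
vertex 4.392 -2.992 -2.625
vertex 3.469 -3.816 -2.711
vertex 4.4 -2.9 -3.58
endloop
endfacet

endsolid


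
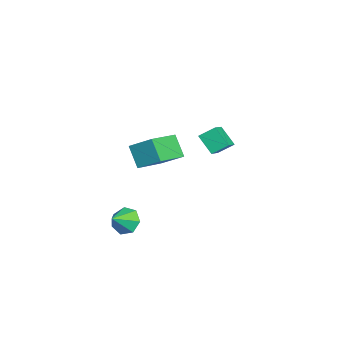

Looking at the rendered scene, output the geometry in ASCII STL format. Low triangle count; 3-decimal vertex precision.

solid 
facet normal -0.798 0.545 -0.257
outer loop
vertex -4.377 -0.867 -1.173
vertex -3.807 0.403 -0.251
vertex -3.618 -0.328 -2.386
endloop
endfacet
facet normal -0.341 -0.761 -0.552
outer loop
vertex -2.013 -1.423 -1.869
vertex -4.377 -0.867 -1.173
vertex -3.618 -0.328 -2.386
endloop
endfacet
facet normal -0.798 0.545 -0.257
outer loop
vertex -3.618 -0.328 -2.386
vertex -3.807 0.403 -0.251
vertex -3.047 0.943 -1.464
endloop
endfacet
facet normal 0.496 0.353 -0.793
outer loop
vertex -3.047 0.943 -1.464
vertex -2.013 -1.423 -1.869
vertex -3.618 -0.328 -2.386
endloop
endfacet
facet normal -0.496 -0.353 0.793
outer loop
vertex -4.377 -0.867 -1.173
vertex -2.202 -0.692 0.266
vertex -3.807 0.403 -0.251
endloop
endfacet
facet normal -0.341 -0.760 -0.552
outer loop
vertex -2.773 -1.963 -0.656
vertex -4.377 -0.867 -1.173
vertex -2.013 -1.423 -1.869
endloop
endfacet
facet normal -0.496 -0.352 0.793
outer loop
vertex -2.773 -1.963 -0.656
vertex -2.202 -0.692 0.266
vertex -4.377 -0.867 -1.173
endloop
endfacet
facet normal 0.341 0.761 0.552
outer loop
vertex -3.807 0.403 -0.251
vertex -2.202 -0.692 0.266
vertex -3.047 0.943 -1.464
endloop
endfacet
facet normal 0.497 0.353 -0.793
outer loop
vertex -1.443 -0.153 -0.947
vertex -2.013 -1.423 -1.869
vertex -3.047 0.943 -1.464
endloop
endfacet
facet normal 0.342 0.761 0.552
outer loop
vertex -3.047 0.943 -1.464
vertex -2.202 -0.692 0.266
vertex -1.443 -0.153 -0.947
endloop
endfacet
facet normal 0.798 -0.545 0.257
outer loop
vertex -1.443 -0.153 -0.947
vertex -2.773 -1.963 -0.656
vertex -2.013 -1.423 -1.869
endloop
endfacet
facet normal 0.798 -0.545 0.257
outer loop
vertex -2.202 -0.692 0.266
vertex -2.773 -1.963 -0.656
vertex -1.443 -0.153 -0.947
endloop
endfacet
facet normal -0.687 0.474 -0.550
outer loop
vertex 3.801 -1.661 -3.252
vertex 3.368 -1.448 -2.528
vertex 3.998 -1.006 -2.934
endloop
endfacet
facet normal 0.941 -0.132 -0.311
outer loop
vertex 3.801 -1.661 -3.252
vertex 3.998 -1.006 -2.934
vertex 4.212 -2.032 -1.852
endloop
endfacet
facet normal -0.687 0.474 -0.550
outer loop
vertex 3.998 -1.006 -2.934
vertex 3.368 -1.448 -2.528
vertex 3.721 -0.684 -2.31
endloop
endfacet
facet normal 0.898 0.394 0.196
outer loop
vertex 3.998 -1.006 -2.934
vertex 3.721 -0.684 -2.31
vertex 4.212 -2.032 -1.852
endloop
endfacet
facet normal -0.687 0.474 -0.550
outer loop
vertex 3.721 -0.684 -2.31
vertex 3.368 -1.448 -2.528
vertex 3.178 -0.937 -1.85
endloop
endfacet
facet normal 0.458 0.431 0.778
outer loop
vertex 3.721 -0.684 -2.31
vertex 3.178 -0.937 -1.85
vertex 4.212 -2.032 -1.852
endloop
endfacet
facet normal -0.686 0.475 -0.551
outer loop
vertex 3.178 -0.937 -1.85
vertex 3.368 -1.448 -2.528
vertex 2.778 -1.575 -1.902
endloop
endfacet
facet normal -0.051 -0.050 0.997
outer loop
vertex 3.178 -0.937 -1.85
vertex 2.778 -1.575 -1.902
vertex 4.212 -2.032 -1.852
endloop
endfacet
facet normal -0.686 0.475 -0.550
outer loop
vertex 2.778 -1.575 -1.902
vertex 3.368 -1.448 -2.528
vertex 2.822 -2.117 -2.425
endloop
endfacet
facet normal -0.242 -0.684 0.688
outer loop
vertex 2.778 -1.575 -1.902
vertex 2.822 -2.117 -2.425
vertex 4.212 -2.032 -1.852
endloop
endfacet
facet normal -0.686 0.475 -0.550
outer loop
vertex 2.822 -2.117 -2.425
vertex 3.368 -1.448 -2.528
vertex 3.277 -2.156 -3.026
endloop
endfacet
facet normal 0.026 -0.996 0.084
outer loop
vertex 2.822 -2.117 -2.425
vertex 3.277 -2.156 -3.026
vertex 4.212 -2.032 -1.852
endloop
endfacet
facet normal -0.686 0.475 -0.550
outer loop
vertex 3.277 -2.156 -3.026
vertex 3.368 -1.448 -2.528
vertex 3.801 -1.661 -3.252
endloop
endfacet
facet normal 0.553 -0.751 -0.361
outer loop
vertex 3.277 -2.156 -3.026
vertex 3.801 -1.661 -3.252
vertex 4.212 -2.032 -1.852
endloop
endfacet
facet normal -0.474 -0.545 0.692
outer loop
vertex -0.487 1.875 1.594
vertex -0.581 2.727 2.201
vertex -1.53 2.128 1.079
endloop
endfacet
facet normal 0.089 -0.811 -0.578
outer loop
vertex -0.899 2.853 0.159
vertex -0.487 1.875 1.594
vertex -1.53 2.128 1.079
endloop
endfacet
facet normal -0.474 -0.545 0.692
outer loop
vertex -1.53 2.128 1.079
vertex -0.581 2.727 2.201
vertex -1.623 2.98 1.686
endloop
endfacet
facet normal -0.876 0.213 -0.433
outer loop
vertex -1.623 2.98 1.686
vertex -0.899 2.853 0.159
vertex -1.53 2.128 1.079
endloop
endfacet
facet normal 0.876 -0.212 0.433
outer loop
vertex -0.487 1.875 1.594
vertex 0.05 3.452 1.281
vertex -0.581 2.727 2.201
endloop
endfacet
facet normal 0.089 -0.811 -0.578
outer loop
vertex 0.143 2.6 0.674
vertex -0.487 1.875 1.594
vertex -0.899 2.853 0.159
endloop
endfacet
facet normal 0.876 -0.213 0.433
outer loop
vertex 0.143 2.6 0.674
vertex 0.05 3.452 1.281
vertex -0.487 1.875 1.594
endloop
endfacet
facet normal -0.089 0.811 0.578
outer loop
vertex -0.581 2.727 2.201
vertex 0.05 3.452 1.281
vertex -1.623 2.98 1.686
endloop
endfacet
facet normal -0.876 0.212 -0.433
outer loop
vertex -0.993 3.705 0.766
vertex -0.899 2.853 0.159
vertex -1.623 2.98 1.686
endloop
endfacet
facet normal -0.089 0.811 0.578
outer loop
vertex -1.623 2.98 1.686
vertex 0.05 3.452 1.281
vertex -0.993 3.705 0.766
endloop
endfacet
facet normal 0.474 0.545 -0.692
outer loop
vertex -0.993 3.705 0.766
vertex 0.143 2.6 0.674
vertex -0.899 2.853 0.159
endloop
endfacet
facet normal 0.474 0.545 -0.692
outer loop
vertex 0.05 3.452 1.281
vertex 0.143 2.6 0.674
vertex -0.993 3.705 0.766
endloop
endfacet

endsolid


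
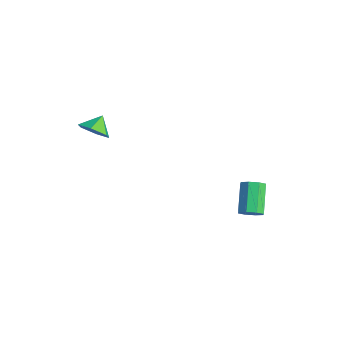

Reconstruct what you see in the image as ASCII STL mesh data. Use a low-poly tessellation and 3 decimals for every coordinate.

solid 
facet normal 0.388 -0.695 -0.605
outer loop
vertex -2.864 -3.828 0.286
vertex -3.739 -4.129 0.07
vertex -3.329 -3.447 -0.45
endloop
endfacet
facet normal 0.390 0.895 0.217
outer loop
vertex -2.864 -3.828 0.286
vertex -3.329 -3.447 -0.45
vertex -4.161 -3.371 0.73
endloop
endfacet
facet normal 0.388 -0.695 -0.606
outer loop
vertex -3.329 -3.447 -0.45
vertex -3.739 -4.129 0.07
vertex -4.204 -3.748 -0.665
endloop
endfacet
facet normal -0.261 0.934 -0.244
outer loop
vertex -3.329 -3.447 -0.45
vertex -4.204 -3.748 -0.665
vertex -4.161 -3.371 0.73
endloop
endfacet
facet normal 0.388 -0.695 -0.606
outer loop
vertex -4.204 -3.748 -0.665
vertex -3.739 -4.129 0.07
vertex -4.614 -4.429 -0.146
endloop
endfacet
facet normal -0.884 0.458 -0.097
outer loop
vertex -4.204 -3.748 -0.665
vertex -4.614 -4.429 -0.146
vertex -4.161 -3.371 0.73
endloop
endfacet
facet normal 0.388 -0.695 -0.605
outer loop
vertex -4.614 -4.429 -0.146
vertex -3.739 -4.129 0.07
vertex -4.148 -4.81 0.59
endloop
endfacet
facet normal -0.857 -0.058 0.513
outer loop
vertex -4.614 -4.429 -0.146
vertex -4.148 -4.81 0.59
vertex -4.161 -3.371 0.73
endloop
endfacet
facet normal 0.388 -0.695 -0.605
outer loop
vertex -4.148 -4.81 0.59
vertex -3.739 -4.129 0.07
vertex -3.273 -4.51 0.806
endloop
endfacet
facet normal -0.207 -0.097 0.974
outer loop
vertex -4.148 -4.81 0.59
vertex -3.273 -4.51 0.806
vertex -4.161 -3.371 0.73
endloop
endfacet
facet normal 0.388 -0.695 -0.606
outer loop
vertex -3.273 -4.51 0.806
vertex -3.739 -4.129 0.07
vertex -2.864 -3.828 0.286
endloop
endfacet
facet normal 0.417 0.380 0.826
outer loop
vertex -3.273 -4.51 0.806
vertex -2.864 -3.828 0.286
vertex -4.161 -3.371 0.73
endloop
endfacet
facet normal 0.633 -0.439 -0.637
outer loop
vertex 3.966 1.532 -3.117
vertex 3.483 1.066 -3.276
vertex 3.664 1.684 -3.522
endloop
endfacet
facet normal 0.521 0.851 -0.069
outer loop
vertex 3.966 1.532 -3.117
vertex 3.664 1.684 -3.522
vertex 2.801 2.34 -1.945
endloop
endfacet
facet normal 0.522 0.850 -0.068
outer loop
vertex 2.801 2.34 -1.945
vertex 3.664 1.684 -3.522
vertex 2.499 2.493 -2.35
endloop
endfacet
facet normal -0.633 0.439 0.638
outer loop
vertex 2.801 2.34 -1.945
vertex 2.499 2.493 -2.35
vertex 2.317 1.874 -2.104
endloop
endfacet
facet normal 0.634 -0.439 -0.637
outer loop
vertex 3.664 1.684 -3.522
vertex 3.483 1.066 -3.276
vertex 3.256 1.475 -3.784
endloop
endfacet
facet normal -0.034 0.806 -0.590
outer loop
vertex 3.664 1.684 -3.522
vertex 3.256 1.475 -3.784
vertex 2.499 2.493 -2.35
endloop
endfacet
facet normal -0.036 0.806 -0.591
outer loop
vertex 2.499 2.493 -2.35
vertex 3.256 1.475 -3.784
vertex 2.09 2.283 -2.611
endloop
endfacet
facet normal -0.633 0.439 0.638
outer loop
vertex 2.499 2.493 -2.35
vertex 2.09 2.283 -2.611
vertex 2.317 1.874 -2.104
endloop
endfacet
facet normal 0.634 -0.439 -0.637
outer loop
vertex 3.256 1.475 -3.784
vertex 3.483 1.066 -3.276
vertex 2.981 1.025 -3.748
endloop
endfacet
facet normal -0.572 0.288 -0.768
outer loop
vertex 3.256 1.475 -3.784
vertex 2.981 1.025 -3.748
vertex 2.09 2.283 -2.611
endloop
endfacet
facet normal -0.572 0.289 -0.768
outer loop
vertex 2.09 2.283 -2.611
vertex 2.981 1.025 -3.748
vertex 1.815 1.834 -2.575
endloop
endfacet
facet normal -0.633 0.439 0.638
outer loop
vertex 2.09 2.283 -2.611
vertex 1.815 1.834 -2.575
vertex 2.317 1.874 -2.104
endloop
endfacet
facet normal 0.634 -0.441 -0.636
outer loop
vertex 2.981 1.025 -3.748
vertex 3.483 1.066 -3.276
vertex 2.999 0.6 -3.435
endloop
endfacet
facet normal -0.773 -0.397 -0.495
outer loop
vertex 2.981 1.025 -3.748
vertex 2.999 0.6 -3.435
vertex 1.815 1.834 -2.575
endloop
endfacet
facet normal -0.773 -0.397 -0.495
outer loop
vertex 1.815 1.834 -2.575
vertex 2.999 0.6 -3.435
vertex 1.834 1.408 -2.263
endloop
endfacet
facet normal -0.633 0.439 0.638
outer loop
vertex 1.815 1.834 -2.575
vertex 1.834 1.408 -2.263
vertex 2.317 1.874 -2.104
endloop
endfacet
facet normal 0.633 -0.439 -0.638
outer loop
vertex 2.999 0.6 -3.435
vertex 3.483 1.066 -3.276
vertex 3.301 0.447 -3.03
endloop
endfacet
facet normal -0.522 -0.850 0.068
outer loop
vertex 2.999 0.6 -3.435
vertex 3.301 0.447 -3.03
vertex 1.834 1.408 -2.263
endloop
endfacet
facet normal -0.521 -0.851 0.069
outer loop
vertex 1.834 1.408 -2.263
vertex 3.301 0.447 -3.03
vertex 2.136 1.256 -1.858
endloop
endfacet
facet normal -0.633 0.439 0.637
outer loop
vertex 1.834 1.408 -2.263
vertex 2.136 1.256 -1.858
vertex 2.317 1.874 -2.104
endloop
endfacet
facet normal 0.633 -0.439 -0.638
outer loop
vertex 3.301 0.447 -3.03
vertex 3.483 1.066 -3.276
vertex 3.71 0.657 -2.769
endloop
endfacet
facet normal 0.036 -0.805 0.592
outer loop
vertex 3.301 0.447 -3.03
vertex 3.71 0.657 -2.769
vertex 2.136 1.256 -1.858
endloop
endfacet
facet normal 0.034 -0.807 0.590
outer loop
vertex 2.136 1.256 -1.858
vertex 3.71 0.657 -2.769
vertex 2.544 1.465 -1.596
endloop
endfacet
facet normal -0.634 0.439 0.637
outer loop
vertex 2.136 1.256 -1.858
vertex 2.544 1.465 -1.596
vertex 2.317 1.874 -2.104
endloop
endfacet
facet normal 0.633 -0.439 -0.638
outer loop
vertex 3.71 0.657 -2.769
vertex 3.483 1.066 -3.276
vertex 3.985 1.106 -2.805
endloop
endfacet
facet normal 0.572 -0.289 0.768
outer loop
vertex 3.71 0.657 -2.769
vertex 3.985 1.106 -2.805
vertex 2.544 1.465 -1.596
endloop
endfacet
facet normal 0.572 -0.288 0.768
outer loop
vertex 2.544 1.465 -1.596
vertex 3.985 1.106 -2.805
vertex 2.819 1.915 -1.632
endloop
endfacet
facet normal -0.634 0.439 0.637
outer loop
vertex 2.544 1.465 -1.596
vertex 2.819 1.915 -1.632
vertex 2.317 1.874 -2.104
endloop
endfacet
facet normal 0.633 -0.439 -0.638
outer loop
vertex 3.985 1.106 -2.805
vertex 3.483 1.066 -3.276
vertex 3.966 1.532 -3.117
endloop
endfacet
facet normal 0.773 0.397 0.495
outer loop
vertex 3.985 1.106 -2.805
vertex 3.966 1.532 -3.117
vertex 2.819 1.915 -1.632
endloop
endfacet
facet normal 0.773 0.397 0.495
outer loop
vertex 2.819 1.915 -1.632
vertex 3.966 1.532 -3.117
vertex 2.801 2.34 -1.945
endloop
endfacet
facet normal -0.634 0.441 0.636
outer loop
vertex 2.819 1.915 -1.632
vertex 2.801 2.34 -1.945
vertex 2.317 1.874 -2.104
endloop
endfacet

endsolid


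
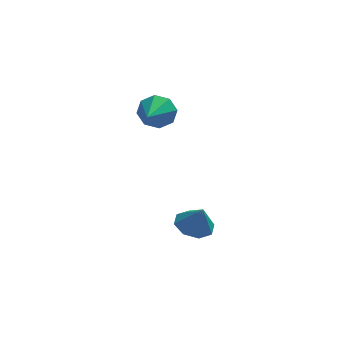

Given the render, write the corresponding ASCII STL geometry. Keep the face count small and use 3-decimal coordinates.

solid 
facet normal 0.260 0.898 -0.354
outer loop
vertex -1.152 1.882 3.622
vertex -1.751 1.754 2.858
vertex -1.845 2.135 3.756
endloop
endfacet
facet normal 0.147 -0.117 0.982
outer loop
vertex -1.152 1.882 3.622
vertex -1.845 2.135 3.756
vertex -2.269 -0.034 3.562
endloop
endfacet
facet normal 0.260 0.898 -0.354
outer loop
vertex -1.845 2.135 3.756
vertex -1.751 1.754 2.858
vertex -2.483 2.165 3.363
endloop
endfacet
facet normal -0.523 0.026 0.852
outer loop
vertex -1.845 2.135 3.756
vertex -2.483 2.165 3.363
vertex -2.269 -0.034 3.562
endloop
endfacet
facet normal 0.260 0.898 -0.354
outer loop
vertex -2.483 2.165 3.363
vertex -1.751 1.754 2.858
vertex -2.693 1.954 2.674
endloop
endfacet
facet normal -0.949 -0.064 0.309
outer loop
vertex -2.483 2.165 3.363
vertex -2.693 1.954 2.674
vertex -2.269 -0.034 3.562
endloop
endfacet
facet normal 0.260 0.898 -0.354
outer loop
vertex -2.693 1.954 2.674
vertex -1.751 1.754 2.858
vertex -2.351 1.626 2.093
endloop
endfacet
facet normal -0.882 -0.336 -0.330
outer loop
vertex -2.693 1.954 2.674
vertex -2.351 1.626 2.093
vertex -2.269 -0.034 3.562
endloop
endfacet
facet normal 0.260 0.898 -0.354
outer loop
vertex -2.351 1.626 2.093
vertex -1.751 1.754 2.858
vertex -1.657 1.373 1.96
endloop
endfacet
facet normal -0.361 -0.628 -0.689
outer loop
vertex -2.351 1.626 2.093
vertex -1.657 1.373 1.96
vertex -2.269 -0.034 3.562
endloop
endfacet
facet normal 0.260 0.898 -0.354
outer loop
vertex -1.657 1.373 1.96
vertex -1.751 1.754 2.858
vertex -1.019 1.343 2.352
endloop
endfacet
facet normal 0.307 -0.770 -0.559
outer loop
vertex -1.657 1.373 1.96
vertex -1.019 1.343 2.352
vertex -2.269 -0.034 3.562
endloop
endfacet
facet normal 0.261 0.899 -0.353
outer loop
vertex -1.019 1.343 2.352
vertex -1.751 1.754 2.858
vertex -0.81 1.553 3.041
endloop
endfacet
facet normal 0.734 -0.679 -0.015
outer loop
vertex -1.019 1.343 2.352
vertex -0.81 1.553 3.041
vertex -2.269 -0.034 3.562
endloop
endfacet
facet normal 0.261 0.898 -0.355
outer loop
vertex -0.81 1.553 3.041
vertex -1.751 1.754 2.858
vertex -1.152 1.882 3.622
endloop
endfacet
facet normal 0.667 -0.408 0.624
outer loop
vertex -0.81 1.553 3.041
vertex -1.152 1.882 3.622
vertex -2.269 -0.034 3.562
endloop
endfacet
facet normal -0.280 0.263 -0.923
outer loop
vertex 0.438 0.528 -3.575
vertex -0.125 -0.308 -3.642
vertex -0.285 0.638 -3.324
endloop
endfacet
facet normal 0.336 0.646 0.685
outer loop
vertex 0.438 0.528 -3.575
vertex -0.285 0.638 -3.324
vertex 0.265 -0.672 -2.358
endloop
endfacet
facet normal -0.281 0.263 -0.923
outer loop
vertex -0.285 0.638 -3.324
vertex -0.125 -0.308 -3.642
vertex -0.914 0.194 -3.259
endloop
endfacet
facet normal -0.266 0.497 0.826
outer loop
vertex -0.285 0.638 -3.324
vertex -0.914 0.194 -3.259
vertex 0.265 -0.672 -2.358
endloop
endfacet
facet normal -0.280 0.264 -0.923
outer loop
vertex -0.914 0.194 -3.259
vertex -0.125 -0.308 -3.642
vertex -1.081 -0.544 -3.419
endloop
endfacet
facet normal -0.621 -0.029 0.784
outer loop
vertex -0.914 0.194 -3.259
vertex -1.081 -0.544 -3.419
vertex 0.265 -0.672 -2.358
endloop
endfacet
facet normal -0.280 0.262 -0.924
outer loop
vertex -1.081 -0.544 -3.419
vertex -0.125 -0.308 -3.642
vertex -0.688 -1.143 -3.708
endloop
endfacet
facet normal -0.520 -0.623 0.584
outer loop
vertex -1.081 -0.544 -3.419
vertex -0.688 -1.143 -3.708
vertex 0.265 -0.672 -2.358
endloop
endfacet
facet normal -0.281 0.262 -0.923
outer loop
vertex -0.688 -1.143 -3.708
vertex -0.125 -0.308 -3.642
vertex 0.035 -1.253 -3.959
endloop
endfacet
facet normal -0.023 -0.939 0.344
outer loop
vertex -0.688 -1.143 -3.708
vertex 0.035 -1.253 -3.959
vertex 0.265 -0.672 -2.358
endloop
endfacet
facet normal -0.281 0.262 -0.923
outer loop
vertex 0.035 -1.253 -3.959
vertex -0.125 -0.308 -3.642
vertex 0.664 -0.809 -4.024
endloop
endfacet
facet normal 0.579 -0.790 0.204
outer loop
vertex 0.035 -1.253 -3.959
vertex 0.664 -0.809 -4.024
vertex 0.265 -0.672 -2.358
endloop
endfacet
facet normal -0.280 0.262 -0.923
outer loop
vertex 0.664 -0.809 -4.024
vertex -0.125 -0.308 -3.642
vertex 0.831 -0.071 -3.865
endloop
endfacet
facet normal 0.933 -0.264 0.245
outer loop
vertex 0.664 -0.809 -4.024
vertex 0.831 -0.071 -3.865
vertex 0.265 -0.672 -2.358
endloop
endfacet
facet normal -0.281 0.263 -0.923
outer loop
vertex 0.831 -0.071 -3.865
vertex -0.125 -0.308 -3.642
vertex 0.438 0.528 -3.575
endloop
endfacet
facet normal 0.832 0.331 0.445
outer loop
vertex 0.831 -0.071 -3.865
vertex 0.438 0.528 -3.575
vertex 0.265 -0.672 -2.358
endloop
endfacet

endsolid


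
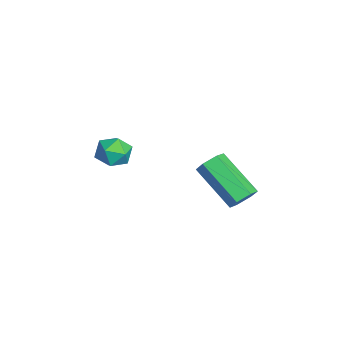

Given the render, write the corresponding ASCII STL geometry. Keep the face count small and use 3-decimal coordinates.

solid 
facet normal 0.630 0.507 -0.588
outer loop
vertex 0.02 1.93 0.3
vertex -0.432 2.244 0.086
vertex -0.14 2.434 0.563
endloop
endfacet
facet normal 0.727 -0.122 0.676
outer loop
vertex 0.02 1.93 0.3
vertex -0.14 2.434 0.563
vertex -1.237 0.922 1.469
endloop
endfacet
facet normal 0.726 -0.121 0.677
outer loop
vertex -1.237 0.922 1.469
vertex -0.14 2.434 0.563
vertex -1.397 1.426 1.731
endloop
endfacet
facet normal -0.632 -0.506 0.587
outer loop
vertex -1.237 0.922 1.469
vertex -1.397 1.426 1.731
vertex -1.688 1.236 1.254
endloop
endfacet
facet normal 0.631 0.506 -0.588
outer loop
vertex -0.14 2.434 0.563
vertex -0.432 2.244 0.086
vertex -0.592 2.748 0.348
endloop
endfacet
facet normal 0.128 0.679 0.723
outer loop
vertex -0.14 2.434 0.563
vertex -0.592 2.748 0.348
vertex -1.397 1.426 1.731
endloop
endfacet
facet normal 0.129 0.678 0.723
outer loop
vertex -1.397 1.426 1.731
vertex -0.592 2.748 0.348
vertex -1.848 1.74 1.517
endloop
endfacet
facet normal -0.631 -0.507 0.587
outer loop
vertex -1.397 1.426 1.731
vertex -1.848 1.74 1.517
vertex -1.688 1.236 1.254
endloop
endfacet
facet normal 0.632 0.506 -0.587
outer loop
vertex -0.592 2.748 0.348
vertex -0.432 2.244 0.086
vertex -0.883 2.558 -0.129
endloop
endfacet
facet normal -0.599 0.800 0.047
outer loop
vertex -0.592 2.748 0.348
vertex -0.883 2.558 -0.129
vertex -1.848 1.74 1.517
endloop
endfacet
facet normal -0.598 0.800 0.047
outer loop
vertex -1.848 1.74 1.517
vertex -0.883 2.558 -0.129
vertex -2.14 1.55 1.04
endloop
endfacet
facet normal -0.630 -0.507 0.588
outer loop
vertex -1.848 1.74 1.517
vertex -2.14 1.55 1.04
vertex -1.688 1.236 1.254
endloop
endfacet
facet normal 0.632 0.506 -0.587
outer loop
vertex -0.883 2.558 -0.129
vertex -0.432 2.244 0.086
vertex -0.723 2.054 -0.391
endloop
endfacet
facet normal -0.726 0.121 -0.677
outer loop
vertex -0.883 2.558 -0.129
vertex -0.723 2.054 -0.391
vertex -2.14 1.55 1.04
endloop
endfacet
facet normal -0.726 0.122 -0.676
outer loop
vertex -2.14 1.55 1.04
vertex -0.723 2.054 -0.391
vertex -1.98 1.046 0.777
endloop
endfacet
facet normal -0.630 -0.507 0.588
outer loop
vertex -2.14 1.55 1.04
vertex -1.98 1.046 0.777
vertex -1.688 1.236 1.254
endloop
endfacet
facet normal 0.631 0.507 -0.587
outer loop
vertex -0.723 2.054 -0.391
vertex -0.432 2.244 0.086
vertex -0.272 1.74 -0.177
endloop
endfacet
facet normal -0.129 -0.678 -0.724
outer loop
vertex -0.723 2.054 -0.391
vertex -0.272 1.74 -0.177
vertex -1.98 1.046 0.777
endloop
endfacet
facet normal -0.128 -0.679 -0.723
outer loop
vertex -1.98 1.046 0.777
vertex -0.272 1.74 -0.177
vertex -1.528 0.732 0.992
endloop
endfacet
facet normal -0.631 -0.506 0.588
outer loop
vertex -1.98 1.046 0.777
vertex -1.528 0.732 0.992
vertex -1.688 1.236 1.254
endloop
endfacet
facet normal 0.630 0.507 -0.588
outer loop
vertex -0.272 1.74 -0.177
vertex -0.432 2.244 0.086
vertex 0.02 1.93 0.3
endloop
endfacet
facet normal 0.598 -0.800 -0.047
outer loop
vertex -0.272 1.74 -0.177
vertex 0.02 1.93 0.3
vertex -1.528 0.732 0.992
endloop
endfacet
facet normal 0.598 -0.800 -0.046
outer loop
vertex -1.528 0.732 0.992
vertex 0.02 1.93 0.3
vertex -1.237 0.922 1.469
endloop
endfacet
facet normal -0.632 -0.506 0.587
outer loop
vertex -1.528 0.732 0.992
vertex -1.237 0.922 1.469
vertex -1.688 1.236 1.254
endloop
endfacet
facet normal -0.531 -0.071 0.845
outer loop
vertex -0.044 -2.129 3.847
vertex 0.288 -2.717 4.006
vertex 0.542 -2.106 4.217
endloop
endfacet
facet normal -0.439 0.613 0.657
outer loop
vertex -0.044 -2.129 3.847
vertex 0.542 -2.106 4.217
vertex 0.432 -1.643 3.712
endloop
endfacet
facet normal -0.713 0.701 0.007
outer loop
vertex -0.044 -2.129 3.847
vertex 0.432 -1.643 3.712
vertex 0.11 -1.966 3.19
endloop
endfacet
facet normal -0.975 0.073 -0.210
outer loop
vertex -0.044 -2.129 3.847
vertex 0.11 -1.966 3.19
vertex 0.021 -2.63 3.372
endloop
endfacet
facet normal -0.862 -0.403 0.308
outer loop
vertex -0.044 -2.129 3.847
vertex 0.021 -2.63 3.372
vertex 0.288 -2.717 4.006
endloop
endfacet
facet normal 0.263 0.739 0.620
outer loop
vertex 0.432 -1.643 3.712
vertex 0.542 -2.106 4.217
vertex 1.059 -1.93 3.788
endloop
endfacet
facet normal 0.115 -0.367 0.923
outer loop
vertex 0.542 -2.106 4.217
vertex 0.288 -2.717 4.006
vertex 0.97 -2.594 3.97
endloop
endfacet
facet normal -0.421 -0.906 0.053
outer loop
vertex 0.288 -2.717 4.006
vertex 0.021 -2.63 3.372
vertex 0.648 -2.917 3.448
endloop
endfacet
facet normal -0.605 -0.134 -0.785
outer loop
vertex 0.021 -2.63 3.372
vertex 0.11 -1.966 3.19
vertex 0.538 -2.454 2.943
endloop
endfacet
facet normal -0.182 0.882 -0.434
outer loop
vertex 0.11 -1.966 3.19
vertex 0.432 -1.643 3.712
vertex 0.792 -1.843 3.154
endloop
endfacet
facet normal 0.975 -0.073 0.210
outer loop
vertex 1.124 -2.431 3.313
vertex 1.059 -1.93 3.788
vertex 0.97 -2.594 3.97
endloop
endfacet
facet normal 0.713 -0.701 -0.007
outer loop
vertex 1.124 -2.431 3.313
vertex 0.97 -2.594 3.97
vertex 0.648 -2.917 3.448
endloop
endfacet
facet normal 0.439 -0.613 -0.657
outer loop
vertex 1.124 -2.431 3.313
vertex 0.648 -2.917 3.448
vertex 0.538 -2.454 2.943
endloop
endfacet
facet normal 0.531 0.071 -0.845
outer loop
vertex 1.124 -2.431 3.313
vertex 0.538 -2.454 2.943
vertex 0.792 -1.843 3.154
endloop
endfacet
facet normal 0.862 0.403 -0.308
outer loop
vertex 1.124 -2.431 3.313
vertex 0.792 -1.843 3.154
vertex 1.059 -1.93 3.788
endloop
endfacet
facet normal 0.605 0.134 0.785
outer loop
vertex 0.97 -2.594 3.97
vertex 1.059 -1.93 3.788
vertex 0.542 -2.106 4.217
endloop
endfacet
facet normal 0.182 -0.882 0.434
outer loop
vertex 0.648 -2.917 3.448
vertex 0.97 -2.594 3.97
vertex 0.288 -2.717 4.006
endloop
endfacet
facet normal -0.263 -0.739 -0.620
outer loop
vertex 0.538 -2.454 2.943
vertex 0.648 -2.917 3.448
vertex 0.021 -2.63 3.372
endloop
endfacet
facet normal -0.115 0.367 -0.923
outer loop
vertex 0.792 -1.843 3.154
vertex 0.538 -2.454 2.943
vertex 0.11 -1.966 3.19
endloop
endfacet
facet normal 0.421 0.906 -0.053
outer loop
vertex 1.059 -1.93 3.788
vertex 0.792 -1.843 3.154
vertex 0.432 -1.643 3.712
endloop
endfacet

endsolid


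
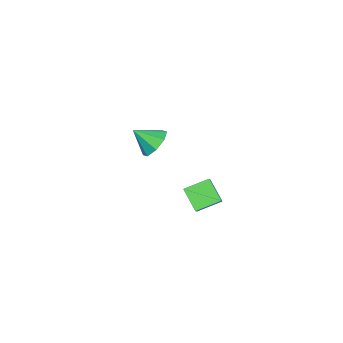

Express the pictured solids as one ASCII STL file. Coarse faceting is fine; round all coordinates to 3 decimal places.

solid 
facet normal -0.037 0.790 -0.612
outer loop
vertex -2.851 -3.898 -2.27
vertex -3.287 -3.373 -1.567
vertex -2.359 -3.537 -1.834
endloop
endfacet
facet normal 0.660 -0.739 -0.133
outer loop
vertex -2.851 -3.898 -2.27
vertex -2.359 -3.537 -1.834
vertex -3.233 -4.527 -0.673
endloop
endfacet
facet normal -0.036 0.790 -0.612
outer loop
vertex -2.359 -3.537 -1.834
vertex -3.287 -3.373 -1.567
vertex -2.41 -3.08 -1.241
endloop
endfacet
facet normal 0.867 -0.356 0.349
outer loop
vertex -2.359 -3.537 -1.834
vertex -2.41 -3.08 -1.241
vertex -3.233 -4.527 -0.673
endloop
endfacet
facet normal -0.037 0.790 -0.612
outer loop
vertex -2.41 -3.08 -1.241
vertex -3.287 -3.373 -1.567
vertex -2.975 -2.795 -0.839
endloop
endfacet
facet normal 0.577 -0.008 0.817
outer loop
vertex -2.41 -3.08 -1.241
vertex -2.975 -2.795 -0.839
vertex -3.233 -4.527 -0.673
endloop
endfacet
facet normal -0.037 0.790 -0.611
outer loop
vertex -2.975 -2.795 -0.839
vertex -3.287 -3.373 -1.567
vertex -3.723 -2.849 -0.863
endloop
endfacet
facet normal -0.039 0.101 0.994
outer loop
vertex -2.975 -2.795 -0.839
vertex -3.723 -2.849 -0.863
vertex -3.233 -4.527 -0.673
endloop
endfacet
facet normal -0.038 0.790 -0.612
outer loop
vertex -3.723 -2.849 -0.863
vertex -3.287 -3.373 -1.567
vertex -4.215 -3.21 -1.299
endloop
endfacet
facet normal -0.621 -0.093 0.778
outer loop
vertex -3.723 -2.849 -0.863
vertex -4.215 -3.21 -1.299
vertex -3.233 -4.527 -0.673
endloop
endfacet
facet normal -0.038 0.791 -0.611
outer loop
vertex -4.215 -3.21 -1.299
vertex -3.287 -3.373 -1.567
vertex -4.164 -3.666 -1.892
endloop
endfacet
facet normal -0.828 -0.477 0.295
outer loop
vertex -4.215 -3.21 -1.299
vertex -4.164 -3.666 -1.892
vertex -3.233 -4.527 -0.673
endloop
endfacet
facet normal -0.037 0.790 -0.612
outer loop
vertex -4.164 -3.666 -1.892
vertex -3.287 -3.373 -1.567
vertex -3.599 -3.951 -2.294
endloop
endfacet
facet normal -0.538 -0.825 -0.172
outer loop
vertex -4.164 -3.666 -1.892
vertex -3.599 -3.951 -2.294
vertex -3.233 -4.527 -0.673
endloop
endfacet
facet normal -0.036 0.790 -0.612
outer loop
vertex -3.599 -3.951 -2.294
vertex -3.287 -3.373 -1.567
vertex -2.851 -3.898 -2.27
endloop
endfacet
facet normal 0.077 -0.934 -0.349
outer loop
vertex -3.599 -3.951 -2.294
vertex -2.851 -3.898 -2.27
vertex -3.233 -4.527 -0.673
endloop
endfacet
facet normal -0.545 -0.571 0.614
outer loop
vertex 3.33 -0.259 1.664
vertex 2.673 0.837 2.1
vertex 1.951 -0.507 0.209
endloop
endfacet
facet normal 0.486 -0.812 -0.323
outer loop
vertex 2.687 0.263 -0.62
vertex 3.33 -0.259 1.664
vertex 1.951 -0.507 0.209
endloop
endfacet
facet normal -0.545 -0.571 0.614
outer loop
vertex 1.951 -0.507 0.209
vertex 2.673 0.837 2.1
vertex 1.294 0.589 0.644
endloop
endfacet
facet normal -0.683 -0.123 -0.720
outer loop
vertex 1.294 0.589 0.644
vertex 2.687 0.263 -0.62
vertex 1.951 -0.507 0.209
endloop
endfacet
facet normal 0.683 0.123 0.720
outer loop
vertex 3.33 -0.259 1.664
vertex 3.409 1.607 1.271
vertex 2.673 0.837 2.1
endloop
endfacet
facet normal 0.487 -0.812 -0.323
outer loop
vertex 4.066 0.511 0.836
vertex 3.33 -0.259 1.664
vertex 2.687 0.263 -0.62
endloop
endfacet
facet normal 0.682 0.123 0.721
outer loop
vertex 4.066 0.511 0.836
vertex 3.409 1.607 1.271
vertex 3.33 -0.259 1.664
endloop
endfacet
facet normal -0.486 0.812 0.322
outer loop
vertex 2.673 0.837 2.1
vertex 3.409 1.607 1.271
vertex 1.294 0.589 0.644
endloop
endfacet
facet normal -0.682 -0.122 -0.721
outer loop
vertex 2.03 1.359 -0.184
vertex 2.687 0.263 -0.62
vertex 1.294 0.589 0.644
endloop
endfacet
facet normal -0.486 0.812 0.323
outer loop
vertex 1.294 0.589 0.644
vertex 3.409 1.607 1.271
vertex 2.03 1.359 -0.184
endloop
endfacet
facet normal 0.545 0.571 -0.614
outer loop
vertex 2.03 1.359 -0.184
vertex 4.066 0.511 0.836
vertex 2.687 0.263 -0.62
endloop
endfacet
facet normal 0.545 0.571 -0.614
outer loop
vertex 3.409 1.607 1.271
vertex 4.066 0.511 0.836
vertex 2.03 1.359 -0.184
endloop
endfacet

endsolid


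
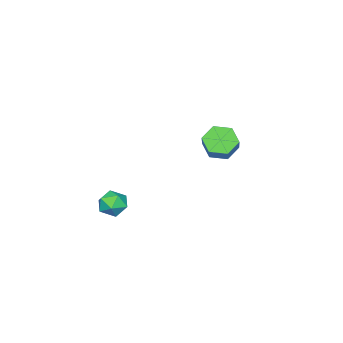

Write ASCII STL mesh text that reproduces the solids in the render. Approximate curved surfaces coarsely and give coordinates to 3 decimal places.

solid 
facet normal -0.646 -0.437 -0.626
outer loop
vertex -2.093 1.593 1.232
vertex -2.746 1.78 1.775
vertex -2.523 2.344 1.152
endloop
endfacet
facet normal 0.581 0.250 -0.775
outer loop
vertex -2.093 1.593 1.232
vertex -2.523 2.344 1.152
vertex -0.761 2.493 2.521
endloop
endfacet
facet normal 0.581 0.250 -0.775
outer loop
vertex -0.761 2.493 2.521
vertex -2.523 2.344 1.152
vertex -1.192 3.245 2.441
endloop
endfacet
facet normal 0.646 0.437 0.626
outer loop
vertex -0.761 2.493 2.521
vertex -1.192 3.245 2.441
vertex -1.414 2.68 3.065
endloop
endfacet
facet normal -0.647 -0.436 -0.626
outer loop
vertex -2.523 2.344 1.152
vertex -2.746 1.78 1.775
vertex -3.176 2.532 1.696
endloop
endfacet
facet normal -0.138 0.873 -0.468
outer loop
vertex -2.523 2.344 1.152
vertex -3.176 2.532 1.696
vertex -1.192 3.245 2.441
endloop
endfacet
facet normal -0.139 0.873 -0.467
outer loop
vertex -1.192 3.245 2.441
vertex -3.176 2.532 1.696
vertex -1.845 3.432 2.985
endloop
endfacet
facet normal 0.646 0.437 0.626
outer loop
vertex -1.192 3.245 2.441
vertex -1.845 3.432 2.985
vertex -1.414 2.68 3.065
endloop
endfacet
facet normal -0.647 -0.435 -0.626
outer loop
vertex -3.176 2.532 1.696
vertex -2.746 1.78 1.775
vertex -3.399 1.967 2.319
endloop
endfacet
facet normal -0.719 0.623 0.308
outer loop
vertex -3.176 2.532 1.696
vertex -3.399 1.967 2.319
vertex -1.845 3.432 2.985
endloop
endfacet
facet normal -0.719 0.623 0.308
outer loop
vertex -1.845 3.432 2.985
vertex -3.399 1.967 2.319
vertex -2.067 2.867 3.608
endloop
endfacet
facet normal 0.646 0.437 0.626
outer loop
vertex -1.845 3.432 2.985
vertex -2.067 2.867 3.608
vertex -1.414 2.68 3.065
endloop
endfacet
facet normal -0.646 -0.437 -0.626
outer loop
vertex -3.399 1.967 2.319
vertex -2.746 1.78 1.775
vertex -2.968 1.215 2.399
endloop
endfacet
facet normal -0.581 -0.250 0.775
outer loop
vertex -3.399 1.967 2.319
vertex -2.968 1.215 2.399
vertex -2.067 2.867 3.608
endloop
endfacet
facet normal -0.581 -0.250 0.775
outer loop
vertex -2.067 2.867 3.608
vertex -2.968 1.215 2.399
vertex -1.637 2.116 3.688
endloop
endfacet
facet normal 0.646 0.437 0.626
outer loop
vertex -2.067 2.867 3.608
vertex -1.637 2.116 3.688
vertex -1.414 2.68 3.065
endloop
endfacet
facet normal -0.646 -0.437 -0.626
outer loop
vertex -2.968 1.215 2.399
vertex -2.746 1.78 1.775
vertex -2.315 1.028 1.855
endloop
endfacet
facet normal 0.139 -0.873 0.467
outer loop
vertex -2.968 1.215 2.399
vertex -2.315 1.028 1.855
vertex -1.637 2.116 3.688
endloop
endfacet
facet normal 0.138 -0.873 0.467
outer loop
vertex -1.637 2.116 3.688
vertex -2.315 1.028 1.855
vertex -0.984 1.928 3.144
endloop
endfacet
facet normal 0.647 0.436 0.626
outer loop
vertex -1.637 2.116 3.688
vertex -0.984 1.928 3.144
vertex -1.414 2.68 3.065
endloop
endfacet
facet normal -0.646 -0.437 -0.626
outer loop
vertex -2.315 1.028 1.855
vertex -2.746 1.78 1.775
vertex -2.093 1.593 1.232
endloop
endfacet
facet normal 0.719 -0.622 -0.308
outer loop
vertex -2.315 1.028 1.855
vertex -2.093 1.593 1.232
vertex -0.984 1.928 3.144
endloop
endfacet
facet normal 0.719 -0.623 -0.308
outer loop
vertex -0.984 1.928 3.144
vertex -2.093 1.593 1.232
vertex -0.761 2.493 2.521
endloop
endfacet
facet normal 0.647 0.435 0.626
outer loop
vertex -0.984 1.928 3.144
vertex -0.761 2.493 2.521
vertex -1.414 2.68 3.065
endloop
endfacet
facet normal -0.376 0.748 0.546
outer loop
vertex 3.518 1.065 0.474
vertex 2.96 0.582 0.751
vertex 3.648 0.65 1.132
endloop
endfacet
facet normal 0.327 0.827 0.457
outer loop
vertex 3.518 1.065 0.474
vertex 3.648 0.65 1.132
vertex 4.219 0.723 0.592
endloop
endfacet
facet normal 0.458 0.855 -0.244
outer loop
vertex 3.518 1.065 0.474
vertex 4.219 0.723 0.592
vertex 3.884 0.699 -0.121
endloop
endfacet
facet normal -0.163 0.793 -0.588
outer loop
vertex 3.518 1.065 0.474
vertex 3.884 0.699 -0.121
vertex 3.106 0.612 -0.023
endloop
endfacet
facet normal -0.679 0.727 -0.100
outer loop
vertex 3.518 1.065 0.474
vertex 3.106 0.612 -0.023
vertex 2.96 0.582 0.751
endloop
endfacet
facet normal 0.649 0.247 0.720
outer loop
vertex 4.219 0.723 0.592
vertex 3.648 0.65 1.132
vertex 4.094 0.028 0.943
endloop
endfacet
facet normal -0.490 0.119 0.864
outer loop
vertex 3.648 0.65 1.132
vertex 2.96 0.582 0.751
vertex 3.316 -0.059 1.041
endloop
endfacet
facet normal -0.980 0.085 -0.182
outer loop
vertex 2.96 0.582 0.751
vertex 3.106 0.612 -0.023
vertex 2.981 -0.083 0.328
endloop
endfacet
facet normal -0.144 0.192 -0.971
outer loop
vertex 3.106 0.612 -0.023
vertex 3.884 0.699 -0.121
vertex 3.552 -0.01 -0.212
endloop
endfacet
facet normal 0.862 0.291 -0.415
outer loop
vertex 3.884 0.699 -0.121
vertex 4.219 0.723 0.592
vertex 4.24 0.058 0.169
endloop
endfacet
facet normal 0.163 -0.793 0.588
outer loop
vertex 3.682 -0.425 0.446
vertex 4.094 0.028 0.943
vertex 3.316 -0.059 1.041
endloop
endfacet
facet normal -0.458 -0.855 0.244
outer loop
vertex 3.682 -0.425 0.446
vertex 3.316 -0.059 1.041
vertex 2.981 -0.083 0.328
endloop
endfacet
facet normal -0.327 -0.827 -0.457
outer loop
vertex 3.682 -0.425 0.446
vertex 2.981 -0.083 0.328
vertex 3.552 -0.01 -0.212
endloop
endfacet
facet normal 0.376 -0.748 -0.546
outer loop
vertex 3.682 -0.425 0.446
vertex 3.552 -0.01 -0.212
vertex 4.24 0.058 0.169
endloop
endfacet
facet normal 0.679 -0.727 0.100
outer loop
vertex 3.682 -0.425 0.446
vertex 4.24 0.058 0.169
vertex 4.094 0.028 0.943
endloop
endfacet
facet normal 0.144 -0.192 0.971
outer loop
vertex 3.316 -0.059 1.041
vertex 4.094 0.028 0.943
vertex 3.648 0.65 1.132
endloop
endfacet
facet normal -0.862 -0.291 0.415
outer loop
vertex 2.981 -0.083 0.328
vertex 3.316 -0.059 1.041
vertex 2.96 0.582 0.751
endloop
endfacet
facet normal -0.649 -0.247 -0.720
outer loop
vertex 3.552 -0.01 -0.212
vertex 2.981 -0.083 0.328
vertex 3.106 0.612 -0.023
endloop
endfacet
facet normal 0.490 -0.119 -0.864
outer loop
vertex 4.24 0.058 0.169
vertex 3.552 -0.01 -0.212
vertex 3.884 0.699 -0.121
endloop
endfacet
facet normal 0.980 -0.085 0.182
outer loop
vertex 4.094 0.028 0.943
vertex 4.24 0.058 0.169
vertex 4.219 0.723 0.592
endloop
endfacet

endsolid
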